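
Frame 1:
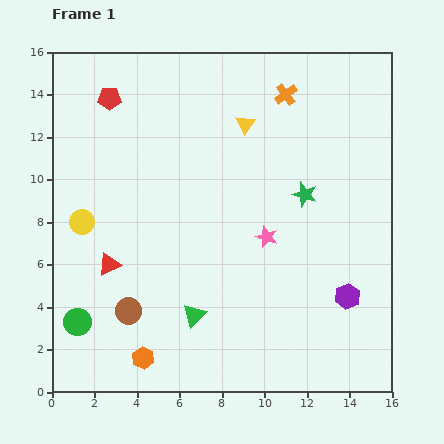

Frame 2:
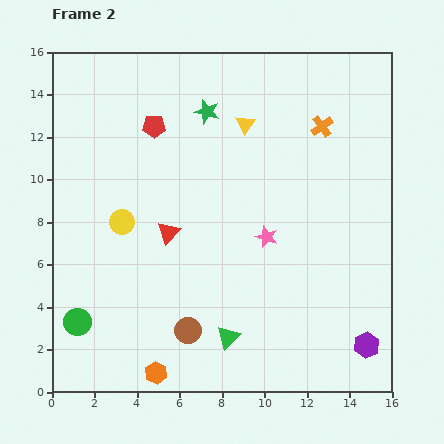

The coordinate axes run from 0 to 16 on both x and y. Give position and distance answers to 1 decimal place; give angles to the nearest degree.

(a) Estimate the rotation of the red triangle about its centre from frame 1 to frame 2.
23° counter-clockwise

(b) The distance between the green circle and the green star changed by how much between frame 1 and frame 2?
-0.7

Distance in frame 1: 12.3. Distance in frame 2: 11.6.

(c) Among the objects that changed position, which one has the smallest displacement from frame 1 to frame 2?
the orange hexagon

(moved 0.9)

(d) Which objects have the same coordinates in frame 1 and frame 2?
the yellow triangle, the pink star, the green circle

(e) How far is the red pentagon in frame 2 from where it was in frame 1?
2.5

The red pentagon moved from (2.7, 13.8) to (4.8, 12.5), a distance of √(2.1² + 1.3²) ≈ 2.5.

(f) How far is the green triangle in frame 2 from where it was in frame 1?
1.9

The green triangle moved from (6.7, 3.6) to (8.3, 2.6), a distance of √(1.6² + 1.0²) ≈ 1.9.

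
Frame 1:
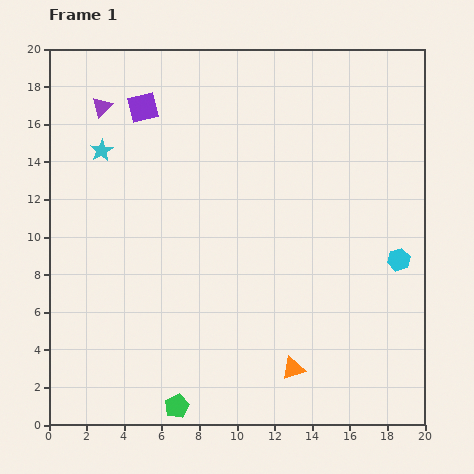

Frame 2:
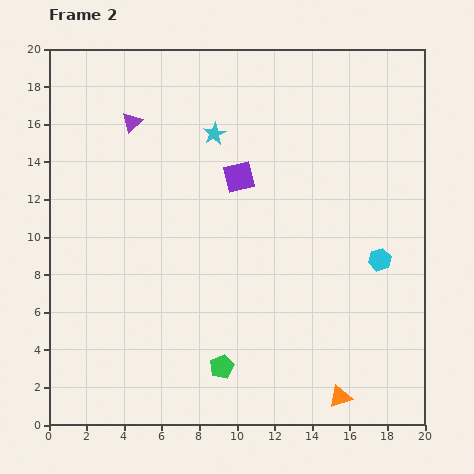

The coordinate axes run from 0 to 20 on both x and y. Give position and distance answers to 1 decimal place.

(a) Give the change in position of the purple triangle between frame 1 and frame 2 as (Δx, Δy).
(1.6, -0.8)

The purple triangle was at (2.8, 16.9) in frame 1 and (4.4, 16.1) in frame 2.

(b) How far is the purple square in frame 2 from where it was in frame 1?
6.3

The purple square moved from (5.0, 16.9) to (10.1, 13.2), a distance of √(5.1² + 3.7²) ≈ 6.3.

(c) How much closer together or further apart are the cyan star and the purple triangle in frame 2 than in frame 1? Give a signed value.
+2.1

Distance in frame 1: 2.3. Distance in frame 2: 4.4.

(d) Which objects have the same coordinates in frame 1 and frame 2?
none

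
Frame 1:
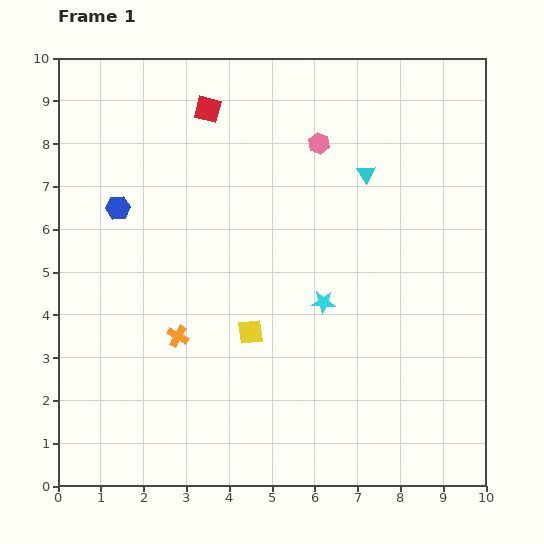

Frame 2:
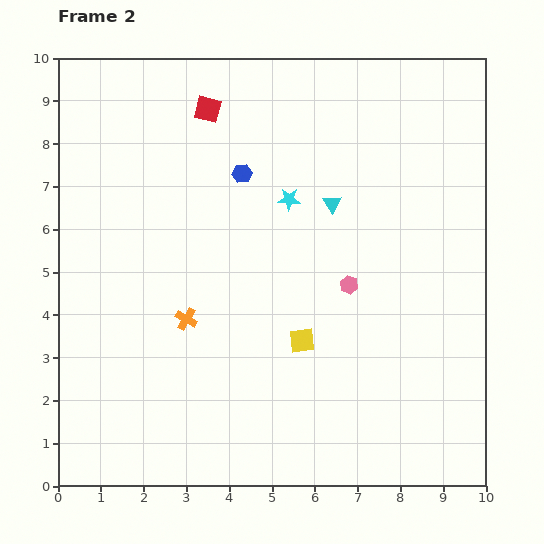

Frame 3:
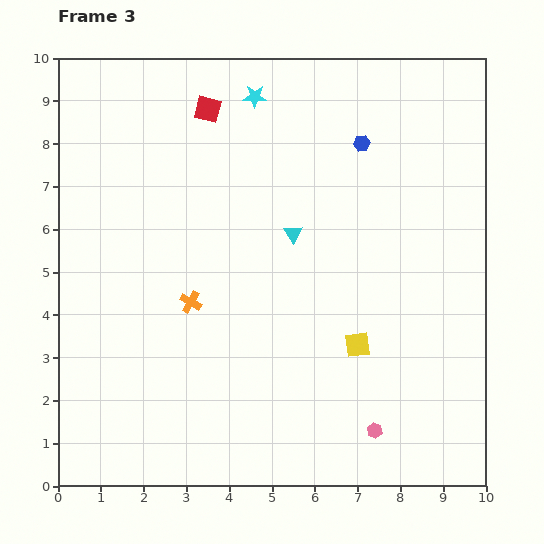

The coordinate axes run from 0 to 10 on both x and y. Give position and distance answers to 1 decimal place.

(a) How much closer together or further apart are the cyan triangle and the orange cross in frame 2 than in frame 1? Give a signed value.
-1.5

Distance in frame 1: 5.8. Distance in frame 2: 4.3.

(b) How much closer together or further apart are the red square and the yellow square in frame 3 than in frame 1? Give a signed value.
+1.2

Distance in frame 1: 5.3. Distance in frame 3: 6.5.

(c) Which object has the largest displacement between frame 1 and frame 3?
the pink hexagon

(moved 6.8; next 5.9)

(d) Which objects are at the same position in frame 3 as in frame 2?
the red square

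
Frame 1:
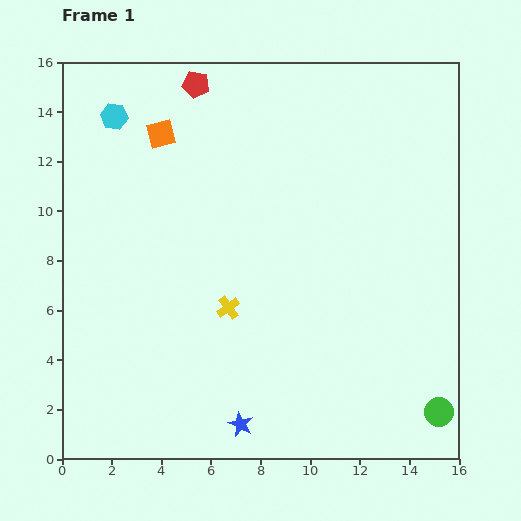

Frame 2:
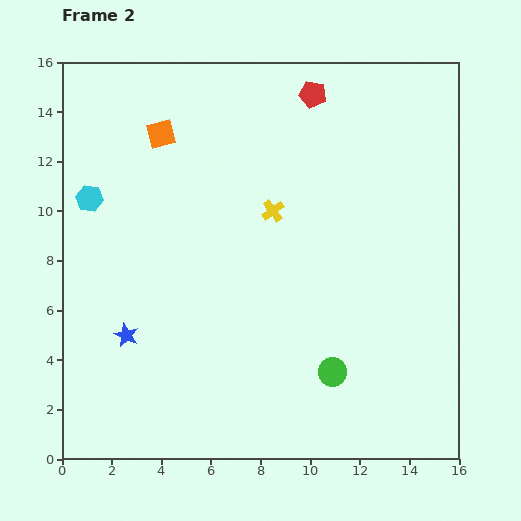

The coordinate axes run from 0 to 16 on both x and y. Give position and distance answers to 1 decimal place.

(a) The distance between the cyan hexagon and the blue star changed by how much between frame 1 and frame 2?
-7.7

Distance in frame 1: 13.4. Distance in frame 2: 5.7.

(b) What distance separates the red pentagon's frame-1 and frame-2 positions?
4.7

The red pentagon moved from (5.4, 15.1) to (10.1, 14.7), a distance of √(4.7² + 0.4²) ≈ 4.7.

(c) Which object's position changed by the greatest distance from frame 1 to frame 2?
the blue star

(moved 5.8; next 4.7)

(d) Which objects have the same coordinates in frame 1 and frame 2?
the orange square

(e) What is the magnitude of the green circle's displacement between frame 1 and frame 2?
4.6

The green circle moved from (15.2, 1.9) to (10.9, 3.5), a distance of √(4.3² + 1.6²) ≈ 4.6.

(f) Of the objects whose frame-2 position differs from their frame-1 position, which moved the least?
the cyan hexagon

(moved 3.4)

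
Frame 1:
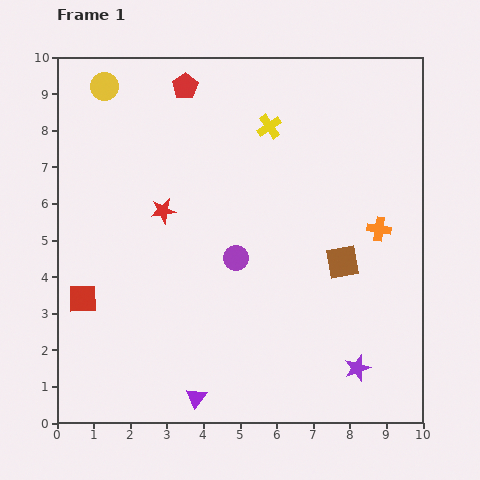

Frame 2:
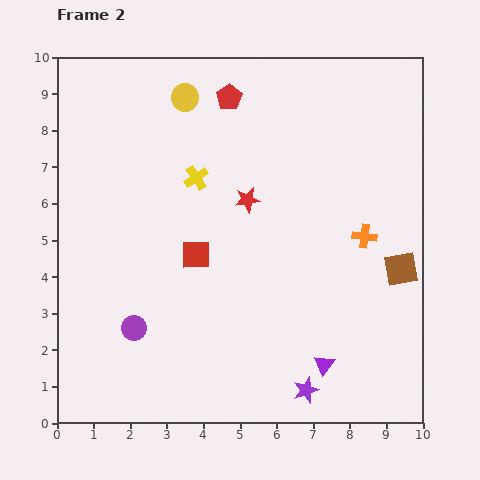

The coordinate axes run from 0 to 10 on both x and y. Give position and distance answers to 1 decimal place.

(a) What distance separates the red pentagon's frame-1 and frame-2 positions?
1.2

The red pentagon moved from (3.5, 9.2) to (4.7, 8.9), a distance of √(1.2² + 0.3²) ≈ 1.2.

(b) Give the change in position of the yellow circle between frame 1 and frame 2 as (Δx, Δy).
(2.2, -0.3)

The yellow circle was at (1.3, 9.2) in frame 1 and (3.5, 8.9) in frame 2.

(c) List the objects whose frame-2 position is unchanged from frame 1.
none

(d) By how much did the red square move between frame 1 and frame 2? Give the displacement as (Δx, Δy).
(3.1, 1.2)

The red square was at (0.7, 3.4) in frame 1 and (3.8, 4.6) in frame 2.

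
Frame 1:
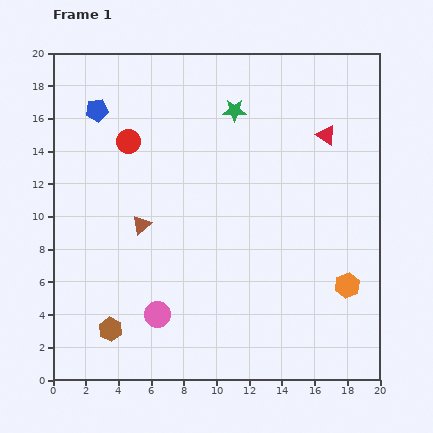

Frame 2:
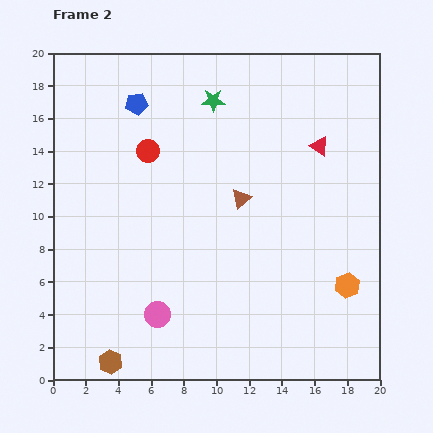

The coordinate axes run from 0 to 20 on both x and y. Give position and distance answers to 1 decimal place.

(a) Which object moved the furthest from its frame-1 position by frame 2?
the brown triangle

(moved 6.3; next 2.4)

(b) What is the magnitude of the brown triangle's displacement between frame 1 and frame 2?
6.3

The brown triangle moved from (5.4, 9.5) to (11.5, 11.1), a distance of √(6.1² + 1.6²) ≈ 6.3.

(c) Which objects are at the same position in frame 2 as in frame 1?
the pink circle, the orange hexagon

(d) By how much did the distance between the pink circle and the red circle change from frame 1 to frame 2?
-0.8

Distance in frame 1: 10.8. Distance in frame 2: 10.0.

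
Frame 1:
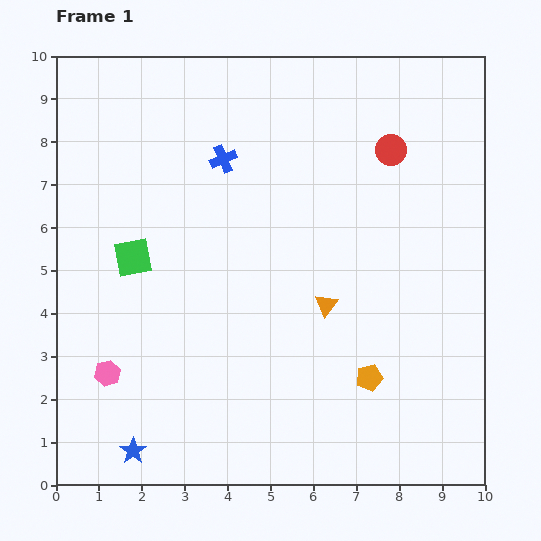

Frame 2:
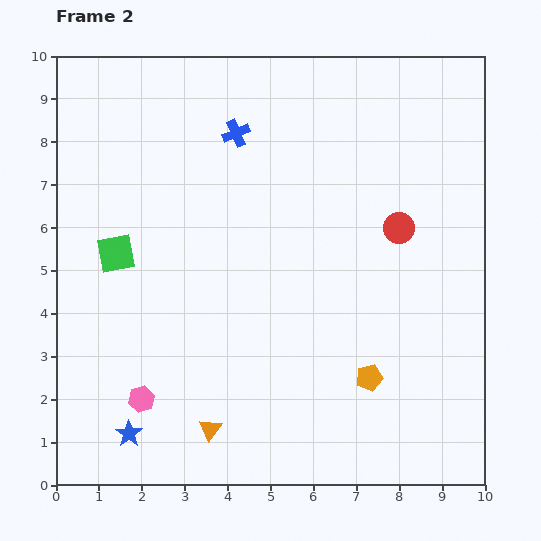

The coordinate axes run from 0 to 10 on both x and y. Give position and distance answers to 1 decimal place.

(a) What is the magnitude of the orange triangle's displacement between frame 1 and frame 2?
4.0

The orange triangle moved from (6.3, 4.2) to (3.6, 1.3), a distance of √(2.7² + 2.9²) ≈ 4.0.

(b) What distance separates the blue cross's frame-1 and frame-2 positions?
0.7

The blue cross moved from (3.9, 7.6) to (4.2, 8.2), a distance of √(0.3² + 0.6²) ≈ 0.7.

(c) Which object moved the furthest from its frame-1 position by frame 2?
the orange triangle

(moved 4.0; next 1.8)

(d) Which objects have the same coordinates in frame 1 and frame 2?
the orange pentagon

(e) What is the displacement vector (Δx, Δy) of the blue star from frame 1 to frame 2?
(-0.1, 0.4)

The blue star was at (1.8, 0.8) in frame 1 and (1.7, 1.2) in frame 2.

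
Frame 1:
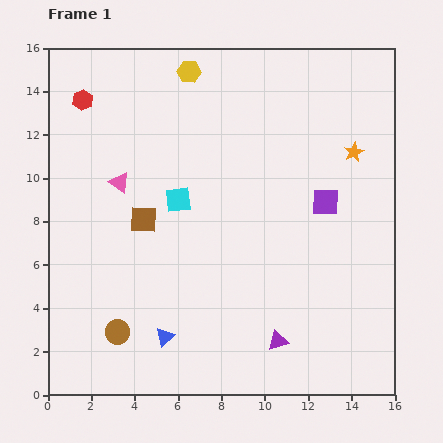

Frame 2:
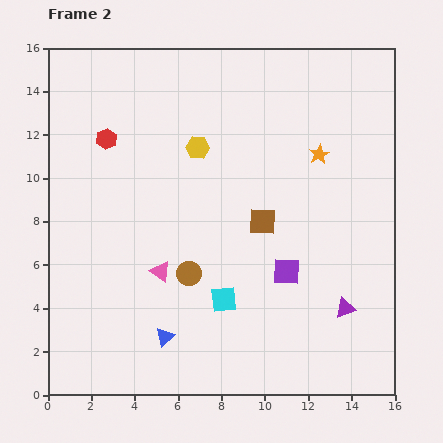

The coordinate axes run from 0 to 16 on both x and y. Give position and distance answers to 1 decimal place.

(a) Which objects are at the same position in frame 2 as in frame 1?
the blue triangle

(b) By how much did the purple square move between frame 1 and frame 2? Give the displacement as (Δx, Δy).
(-1.8, -3.2)

The purple square was at (12.8, 8.9) in frame 1 and (11.0, 5.7) in frame 2.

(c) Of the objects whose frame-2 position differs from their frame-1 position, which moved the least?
the orange star

(moved 1.6)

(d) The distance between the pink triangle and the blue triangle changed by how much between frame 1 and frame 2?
-4.4

Distance in frame 1: 7.4. Distance in frame 2: 3.0.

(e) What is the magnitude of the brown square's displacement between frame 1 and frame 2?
5.5

The brown square moved from (4.4, 8.1) to (9.9, 8.0), a distance of √(5.5² + 0.1²) ≈ 5.5.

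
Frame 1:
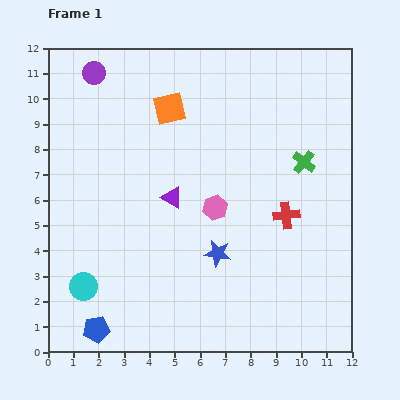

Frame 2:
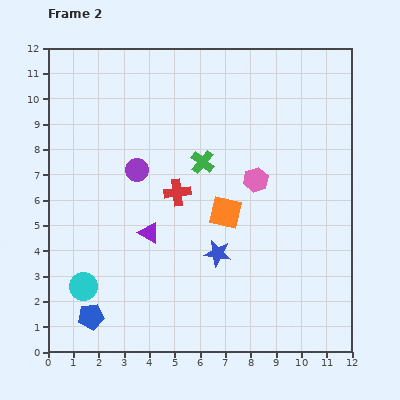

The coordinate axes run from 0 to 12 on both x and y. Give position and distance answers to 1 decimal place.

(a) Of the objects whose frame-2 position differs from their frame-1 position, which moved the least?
the blue pentagon

(moved 0.5)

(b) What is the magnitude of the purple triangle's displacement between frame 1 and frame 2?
1.7

The purple triangle moved from (4.9, 6.1) to (4.0, 4.7), a distance of √(0.9² + 1.4²) ≈ 1.7.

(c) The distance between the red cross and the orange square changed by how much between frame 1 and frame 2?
-4.1

Distance in frame 1: 6.2. Distance in frame 2: 2.1.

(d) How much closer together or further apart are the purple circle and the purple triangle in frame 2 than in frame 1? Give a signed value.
-3.3

Distance in frame 1: 5.8. Distance in frame 2: 2.5.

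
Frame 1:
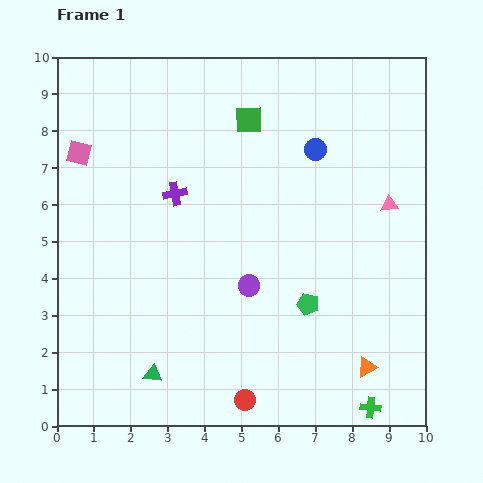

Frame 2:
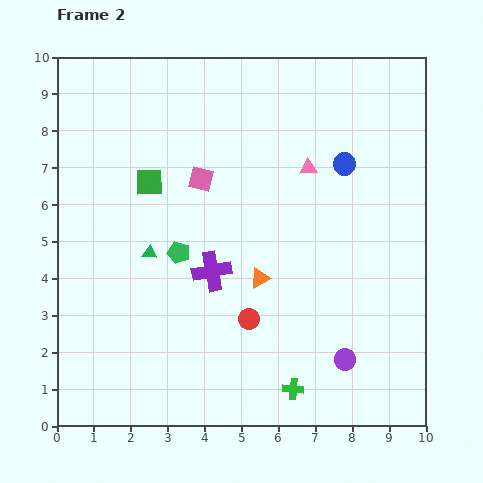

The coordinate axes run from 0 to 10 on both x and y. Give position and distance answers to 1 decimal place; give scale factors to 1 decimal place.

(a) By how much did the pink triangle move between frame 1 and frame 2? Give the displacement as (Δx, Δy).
(-2.2, 1.0)

The pink triangle was at (9.0, 6.0) in frame 1 and (6.8, 7.0) in frame 2.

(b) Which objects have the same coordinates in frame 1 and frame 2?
none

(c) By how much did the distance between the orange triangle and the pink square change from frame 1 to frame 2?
-6.6

Distance in frame 1: 9.7. Distance in frame 2: 3.1.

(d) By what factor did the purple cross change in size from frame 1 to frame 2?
1.7×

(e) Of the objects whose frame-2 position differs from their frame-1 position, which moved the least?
the blue circle

(moved 0.9)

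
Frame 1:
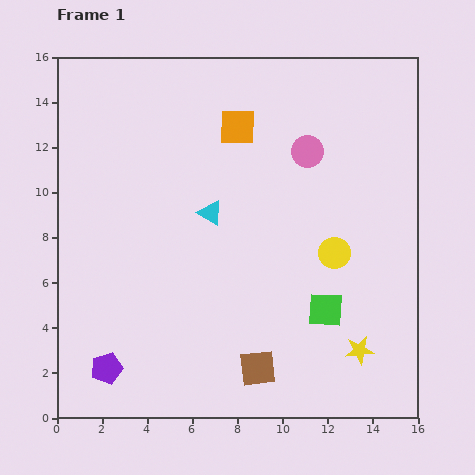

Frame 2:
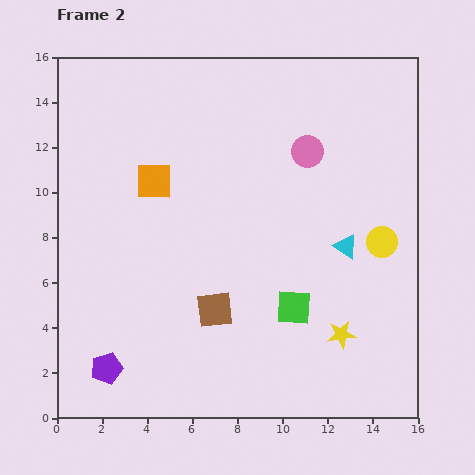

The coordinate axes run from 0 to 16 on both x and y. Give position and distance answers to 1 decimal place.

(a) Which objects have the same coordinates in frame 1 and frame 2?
the purple pentagon, the pink circle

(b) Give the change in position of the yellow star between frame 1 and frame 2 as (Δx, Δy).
(-0.8, 0.7)

The yellow star was at (13.4, 3.0) in frame 1 and (12.6, 3.7) in frame 2.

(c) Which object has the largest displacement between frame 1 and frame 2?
the cyan triangle

(moved 6.2; next 4.4)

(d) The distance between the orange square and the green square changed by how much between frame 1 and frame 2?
-0.6

Distance in frame 1: 9.0. Distance in frame 2: 8.4.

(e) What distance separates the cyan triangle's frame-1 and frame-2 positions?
6.2

The cyan triangle moved from (6.8, 9.1) to (12.8, 7.6), a distance of √(6.0² + 1.5²) ≈ 6.2.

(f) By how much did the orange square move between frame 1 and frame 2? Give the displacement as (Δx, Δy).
(-3.7, -2.4)

The orange square was at (8.0, 12.9) in frame 1 and (4.3, 10.5) in frame 2.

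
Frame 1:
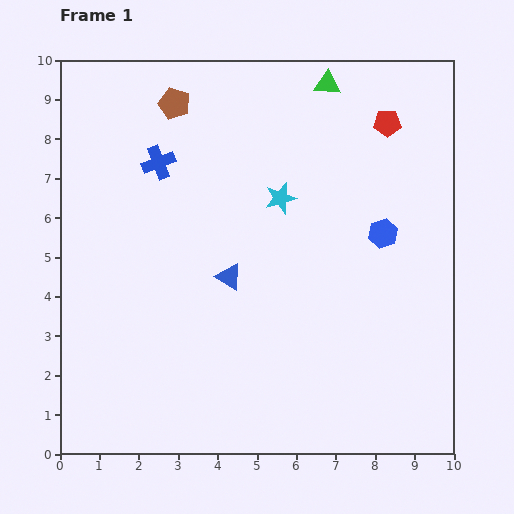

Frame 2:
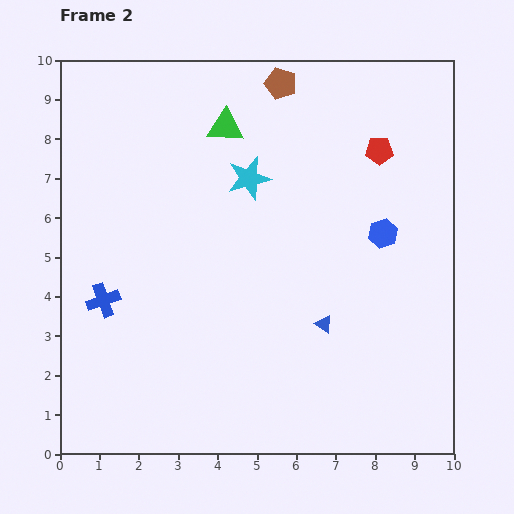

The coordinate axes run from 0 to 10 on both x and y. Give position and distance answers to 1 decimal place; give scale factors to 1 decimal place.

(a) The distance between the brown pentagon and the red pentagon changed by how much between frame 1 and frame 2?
-2.4

Distance in frame 1: 5.4. Distance in frame 2: 3.0.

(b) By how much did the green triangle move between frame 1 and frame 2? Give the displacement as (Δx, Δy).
(-2.6, -1.1)

The green triangle was at (6.8, 9.4) in frame 1 and (4.2, 8.3) in frame 2.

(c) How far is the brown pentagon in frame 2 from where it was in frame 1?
2.7

The brown pentagon moved from (2.9, 8.9) to (5.6, 9.4), a distance of √(2.7² + 0.5²) ≈ 2.7.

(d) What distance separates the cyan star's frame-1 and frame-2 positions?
0.9

The cyan star moved from (5.6, 6.5) to (4.8, 7.0), a distance of √(0.8² + 0.5²) ≈ 0.9.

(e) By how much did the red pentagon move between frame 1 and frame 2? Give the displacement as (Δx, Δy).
(-0.2, -0.7)

The red pentagon was at (8.3, 8.4) in frame 1 and (8.1, 7.7) in frame 2.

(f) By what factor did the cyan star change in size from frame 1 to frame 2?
1.4×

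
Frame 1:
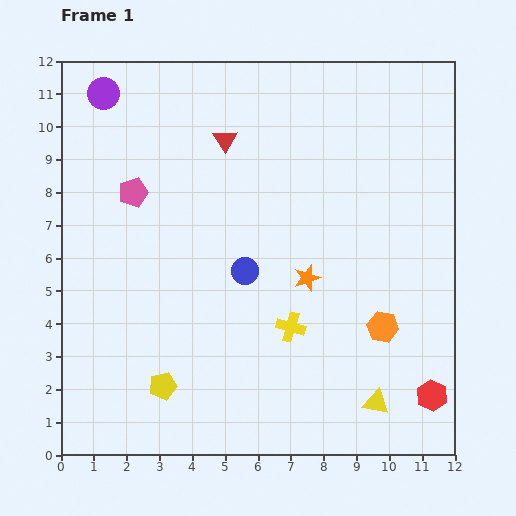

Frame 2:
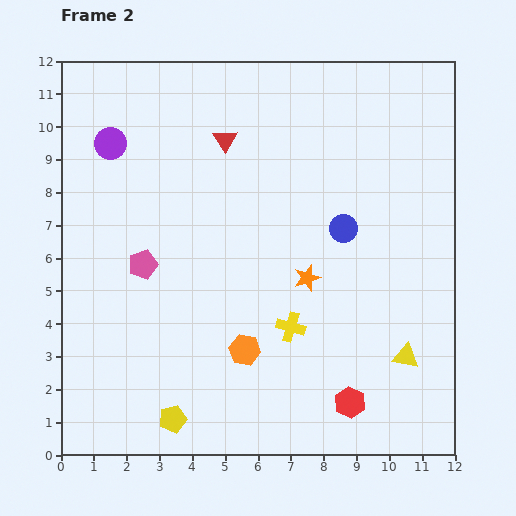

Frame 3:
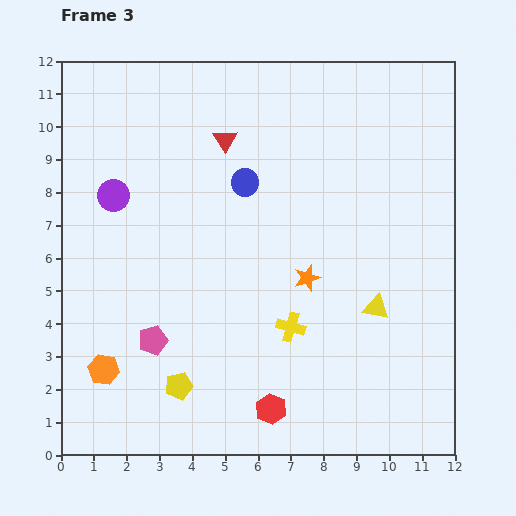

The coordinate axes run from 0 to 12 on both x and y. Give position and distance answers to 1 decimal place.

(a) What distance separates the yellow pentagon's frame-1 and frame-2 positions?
1.0

The yellow pentagon moved from (3.1, 2.1) to (3.4, 1.1), a distance of √(0.3² + 1.0²) ≈ 1.0.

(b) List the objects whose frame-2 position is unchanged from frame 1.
the orange star, the yellow cross, the red triangle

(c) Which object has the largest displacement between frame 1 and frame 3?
the orange hexagon

(moved 8.6; next 4.9)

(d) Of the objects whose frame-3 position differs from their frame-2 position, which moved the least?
the yellow pentagon

(moved 1.0)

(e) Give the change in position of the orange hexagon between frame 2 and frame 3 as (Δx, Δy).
(-4.3, -0.6)

The orange hexagon was at (5.6, 3.2) in frame 2 and (1.3, 2.6) in frame 3.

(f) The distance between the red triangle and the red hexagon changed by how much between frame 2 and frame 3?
-0.6

Distance in frame 2: 8.9. Distance in frame 3: 8.3.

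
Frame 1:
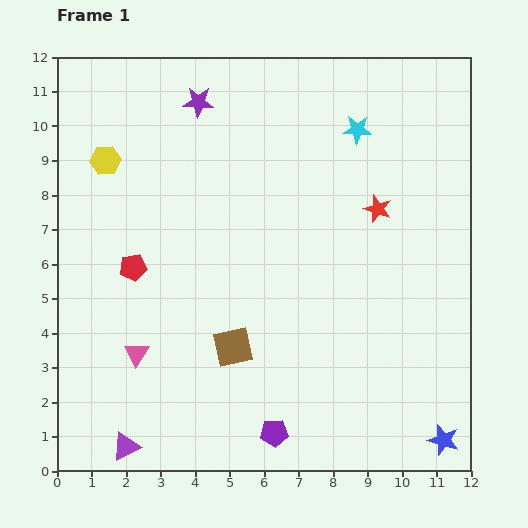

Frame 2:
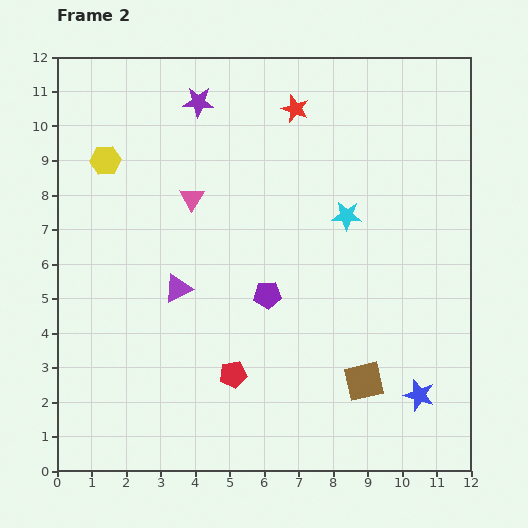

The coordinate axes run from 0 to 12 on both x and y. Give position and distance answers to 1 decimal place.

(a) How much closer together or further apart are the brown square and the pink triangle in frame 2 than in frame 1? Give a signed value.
+4.5

Distance in frame 1: 2.8. Distance in frame 2: 7.3.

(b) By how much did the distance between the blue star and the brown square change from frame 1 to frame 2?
-5.1

Distance in frame 1: 6.7. Distance in frame 2: 1.6.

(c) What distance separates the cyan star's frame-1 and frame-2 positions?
2.5

The cyan star moved from (8.7, 9.9) to (8.4, 7.4), a distance of √(0.3² + 2.5²) ≈ 2.5.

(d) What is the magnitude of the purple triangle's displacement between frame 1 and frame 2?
4.8

The purple triangle moved from (2.0, 0.7) to (3.5, 5.3), a distance of √(1.5² + 4.6²) ≈ 4.8.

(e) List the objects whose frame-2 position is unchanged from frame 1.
the yellow hexagon, the purple star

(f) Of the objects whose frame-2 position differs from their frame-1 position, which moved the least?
the blue star

(moved 1.5)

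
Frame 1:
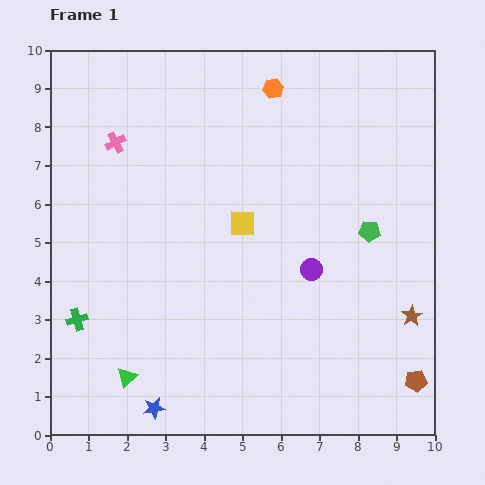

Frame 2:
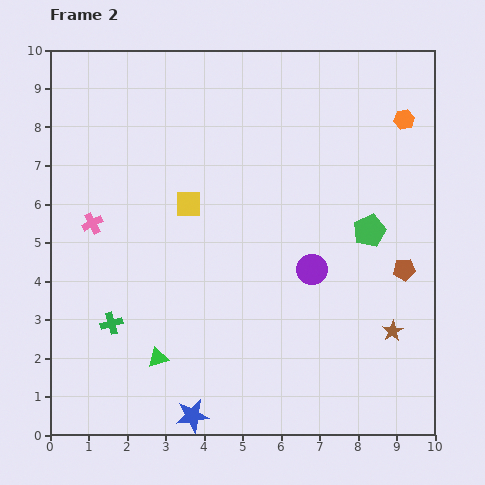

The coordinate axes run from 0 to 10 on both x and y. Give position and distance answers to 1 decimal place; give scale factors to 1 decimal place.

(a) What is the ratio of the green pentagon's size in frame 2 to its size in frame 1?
1.5×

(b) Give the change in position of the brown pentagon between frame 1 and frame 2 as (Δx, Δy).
(-0.3, 2.9)

The brown pentagon was at (9.5, 1.4) in frame 1 and (9.2, 4.3) in frame 2.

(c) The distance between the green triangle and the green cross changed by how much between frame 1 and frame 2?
-0.5

Distance in frame 1: 2.0. Distance in frame 2: 1.5.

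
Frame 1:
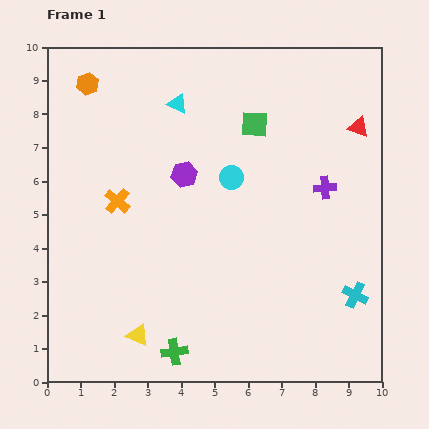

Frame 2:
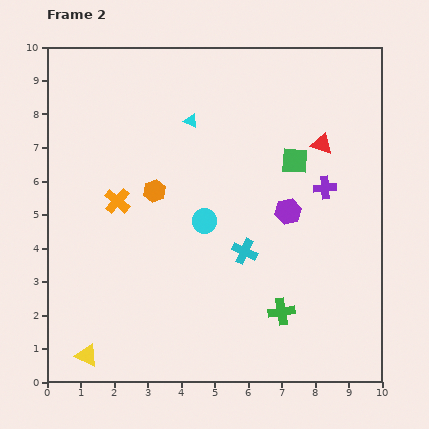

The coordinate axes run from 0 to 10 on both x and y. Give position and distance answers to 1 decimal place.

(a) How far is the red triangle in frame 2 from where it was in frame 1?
1.2

The red triangle moved from (9.3, 7.6) to (8.2, 7.1), a distance of √(1.1² + 0.5²) ≈ 1.2.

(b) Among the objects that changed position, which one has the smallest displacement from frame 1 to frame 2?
the cyan triangle

(moved 0.6)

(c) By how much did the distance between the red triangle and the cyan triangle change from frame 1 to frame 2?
-1.4

Distance in frame 1: 5.4. Distance in frame 2: 4.0.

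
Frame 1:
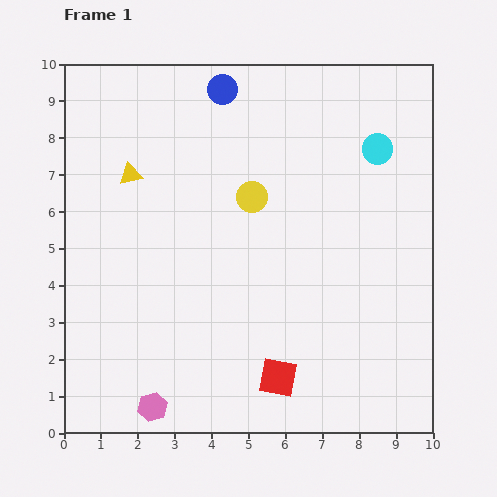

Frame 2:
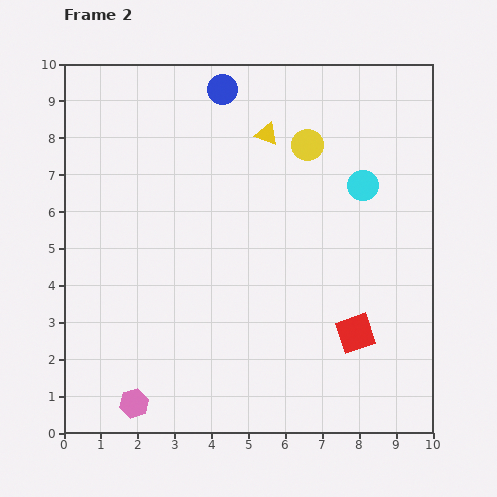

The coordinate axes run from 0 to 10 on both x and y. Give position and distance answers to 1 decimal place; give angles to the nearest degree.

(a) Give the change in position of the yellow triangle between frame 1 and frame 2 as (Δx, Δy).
(3.7, 1.1)

The yellow triangle was at (1.8, 7.0) in frame 1 and (5.5, 8.1) in frame 2.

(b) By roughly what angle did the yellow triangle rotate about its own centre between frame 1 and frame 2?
32° clockwise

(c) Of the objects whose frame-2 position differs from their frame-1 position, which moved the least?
the pink hexagon

(moved 0.5)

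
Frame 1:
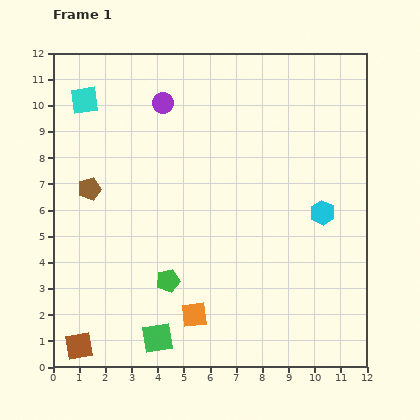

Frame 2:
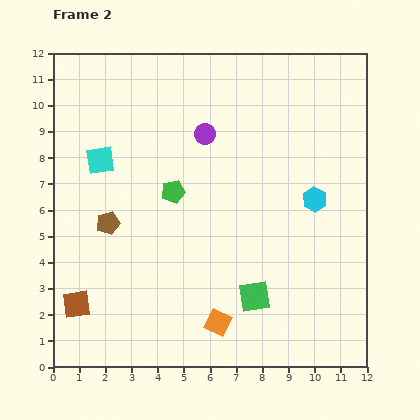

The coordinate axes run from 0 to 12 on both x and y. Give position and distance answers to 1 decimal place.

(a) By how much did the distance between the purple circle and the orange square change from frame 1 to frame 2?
-1.0

Distance in frame 1: 8.2. Distance in frame 2: 7.2.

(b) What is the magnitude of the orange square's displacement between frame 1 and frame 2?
0.9

The orange square moved from (5.4, 2.0) to (6.3, 1.7), a distance of √(0.9² + 0.3²) ≈ 0.9.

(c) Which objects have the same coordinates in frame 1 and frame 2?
none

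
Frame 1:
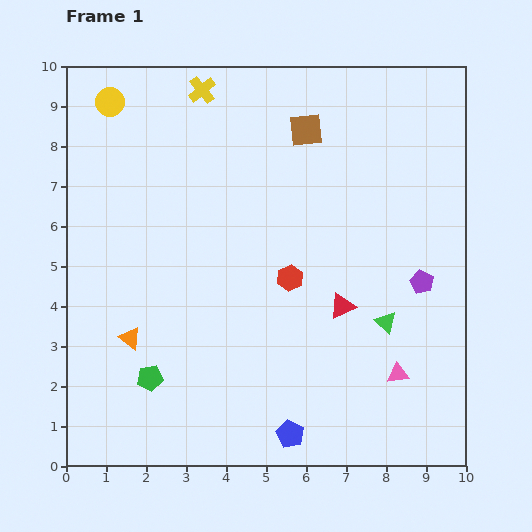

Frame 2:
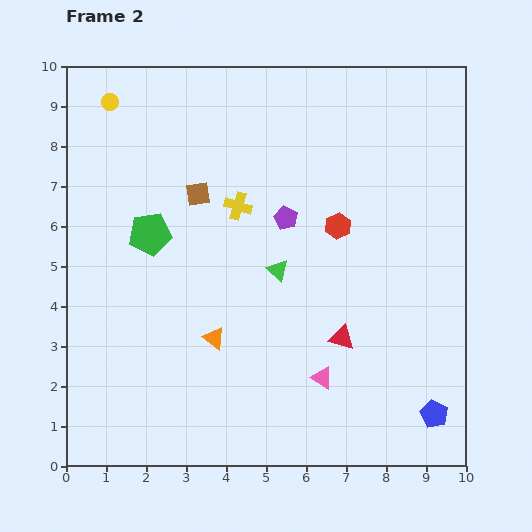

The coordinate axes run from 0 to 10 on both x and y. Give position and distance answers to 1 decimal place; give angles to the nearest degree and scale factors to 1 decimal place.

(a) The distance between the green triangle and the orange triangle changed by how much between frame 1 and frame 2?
-4.1

Distance in frame 1: 6.4. Distance in frame 2: 2.3.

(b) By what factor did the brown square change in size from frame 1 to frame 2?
0.7×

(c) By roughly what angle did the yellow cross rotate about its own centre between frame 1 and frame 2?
35° counter-clockwise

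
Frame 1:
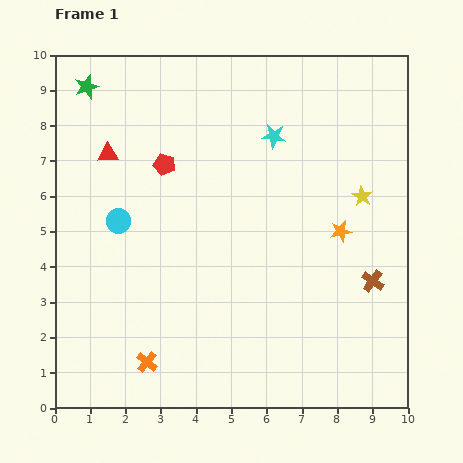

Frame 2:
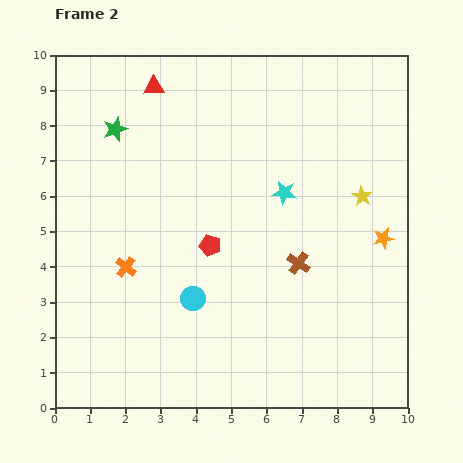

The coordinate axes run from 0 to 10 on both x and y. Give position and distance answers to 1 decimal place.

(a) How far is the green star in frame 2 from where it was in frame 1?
1.4

The green star moved from (0.9, 9.1) to (1.7, 7.9), a distance of √(0.8² + 1.2²) ≈ 1.4.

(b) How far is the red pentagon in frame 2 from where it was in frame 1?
2.6

The red pentagon moved from (3.1, 6.9) to (4.4, 4.6), a distance of √(1.3² + 2.3²) ≈ 2.6.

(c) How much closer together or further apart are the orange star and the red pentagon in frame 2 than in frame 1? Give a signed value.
-0.4

Distance in frame 1: 5.3. Distance in frame 2: 4.9.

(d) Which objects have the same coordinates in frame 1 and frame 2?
the yellow star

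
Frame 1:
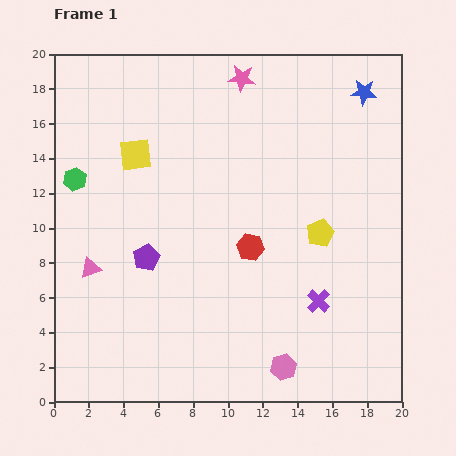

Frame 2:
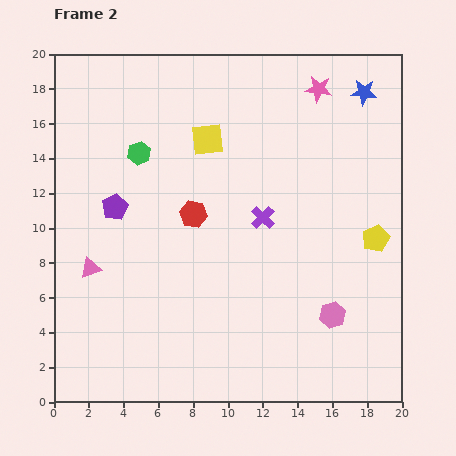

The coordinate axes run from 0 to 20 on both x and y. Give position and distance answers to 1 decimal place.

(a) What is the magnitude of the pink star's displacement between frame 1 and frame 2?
4.4

The pink star moved from (10.8, 18.6) to (15.2, 18.0), a distance of √(4.4² + 0.6²) ≈ 4.4.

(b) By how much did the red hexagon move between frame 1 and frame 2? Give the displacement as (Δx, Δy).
(-3.3, 1.9)

The red hexagon was at (11.3, 8.9) in frame 1 and (8.0, 10.8) in frame 2.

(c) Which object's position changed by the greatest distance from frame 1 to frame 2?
the purple cross

(moved 5.8; next 4.4)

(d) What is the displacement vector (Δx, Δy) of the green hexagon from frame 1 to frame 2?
(3.7, 1.5)

The green hexagon was at (1.2, 12.8) in frame 1 and (4.9, 14.3) in frame 2.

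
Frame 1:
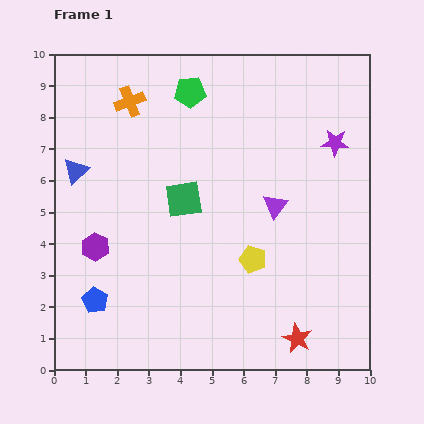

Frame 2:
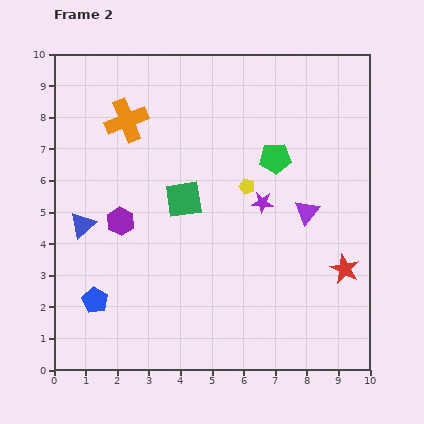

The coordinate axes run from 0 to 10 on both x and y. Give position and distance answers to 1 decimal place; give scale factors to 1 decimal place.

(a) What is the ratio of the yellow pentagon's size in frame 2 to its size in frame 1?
0.6×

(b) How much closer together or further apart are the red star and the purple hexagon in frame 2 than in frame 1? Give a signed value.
+0.3

Distance in frame 1: 7.0. Distance in frame 2: 7.3.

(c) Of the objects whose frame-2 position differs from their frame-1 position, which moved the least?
the orange cross

(moved 0.6)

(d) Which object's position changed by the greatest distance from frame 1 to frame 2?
the green pentagon

(moved 3.4; next 3.0)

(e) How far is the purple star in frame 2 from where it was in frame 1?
3.0

The purple star moved from (8.9, 7.2) to (6.6, 5.3), a distance of √(2.3² + 1.9²) ≈ 3.0.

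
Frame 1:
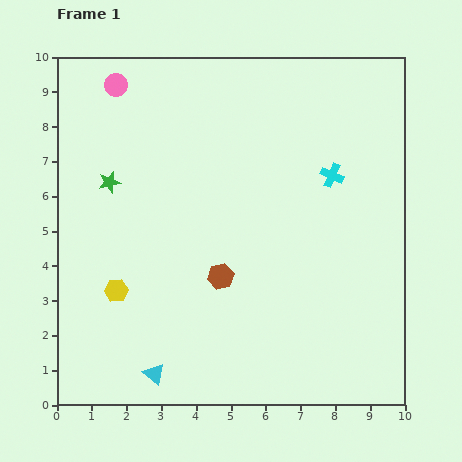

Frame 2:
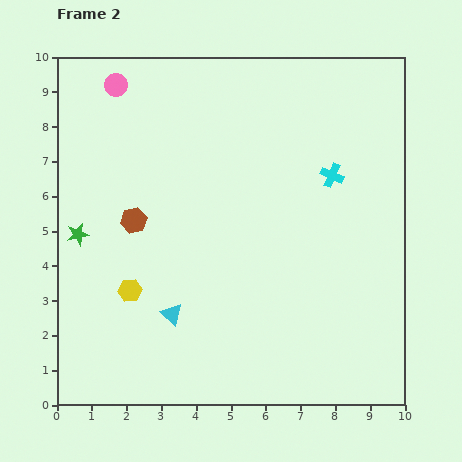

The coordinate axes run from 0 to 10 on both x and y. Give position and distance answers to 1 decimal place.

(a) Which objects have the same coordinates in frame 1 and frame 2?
the cyan cross, the pink circle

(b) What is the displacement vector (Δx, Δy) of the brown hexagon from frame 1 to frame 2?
(-2.5, 1.6)

The brown hexagon was at (4.7, 3.7) in frame 1 and (2.2, 5.3) in frame 2.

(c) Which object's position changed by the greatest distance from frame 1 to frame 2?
the brown hexagon

(moved 3.0; next 1.8)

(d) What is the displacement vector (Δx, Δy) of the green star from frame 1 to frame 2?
(-0.9, -1.5)

The green star was at (1.5, 6.4) in frame 1 and (0.6, 4.9) in frame 2.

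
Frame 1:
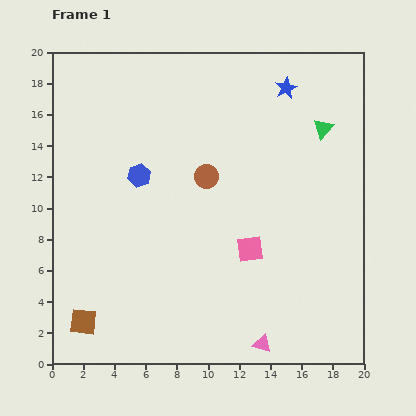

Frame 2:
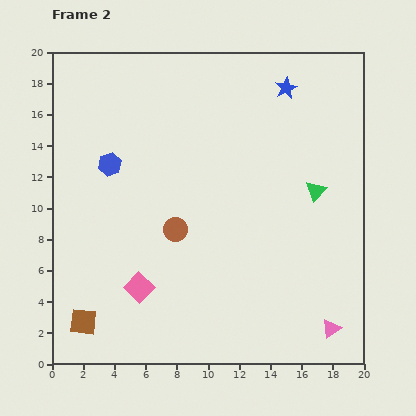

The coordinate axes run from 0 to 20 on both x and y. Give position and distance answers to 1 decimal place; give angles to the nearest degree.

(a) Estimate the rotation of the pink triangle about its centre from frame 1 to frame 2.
52° counter-clockwise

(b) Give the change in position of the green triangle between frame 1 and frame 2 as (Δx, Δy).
(-0.5, -4.0)

The green triangle was at (17.4, 15.1) in frame 1 and (16.9, 11.1) in frame 2.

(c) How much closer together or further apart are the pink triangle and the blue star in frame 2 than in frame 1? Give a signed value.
-0.8

Distance in frame 1: 16.5. Distance in frame 2: 15.7.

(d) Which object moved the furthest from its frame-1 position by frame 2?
the pink square

(moved 7.5; next 4.5)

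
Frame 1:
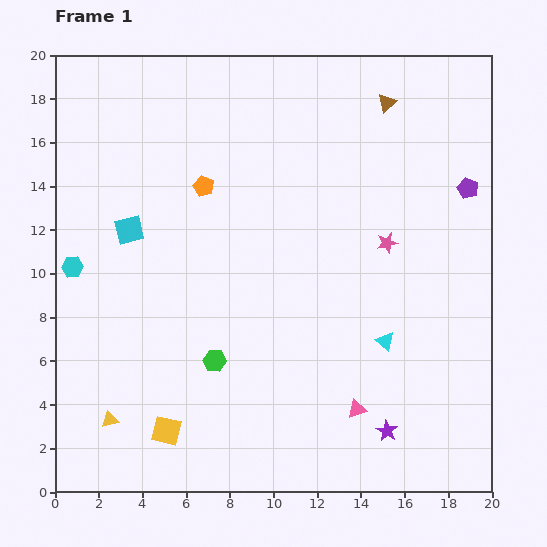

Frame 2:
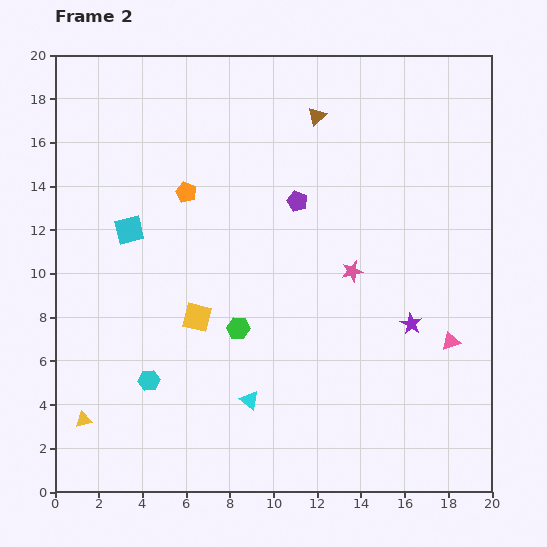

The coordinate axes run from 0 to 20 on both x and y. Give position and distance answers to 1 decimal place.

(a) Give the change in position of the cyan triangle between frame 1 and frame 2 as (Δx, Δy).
(-6.2, -2.7)

The cyan triangle was at (15.1, 6.9) in frame 1 and (8.9, 4.2) in frame 2.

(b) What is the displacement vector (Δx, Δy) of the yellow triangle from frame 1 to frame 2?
(-1.2, 0.0)

The yellow triangle was at (2.5, 3.3) in frame 1 and (1.3, 3.3) in frame 2.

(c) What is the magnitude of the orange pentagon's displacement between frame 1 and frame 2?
0.9

The orange pentagon moved from (6.8, 14.0) to (6.0, 13.7), a distance of √(0.8² + 0.3²) ≈ 0.9.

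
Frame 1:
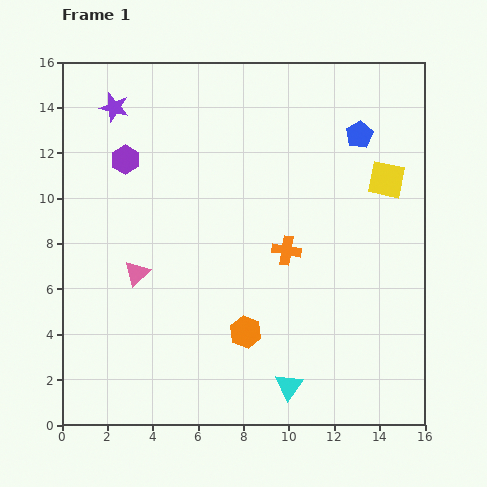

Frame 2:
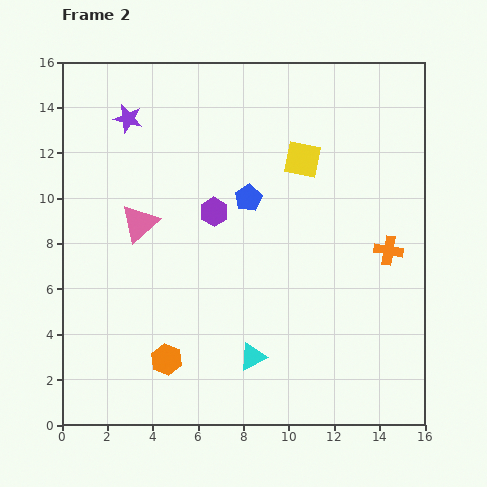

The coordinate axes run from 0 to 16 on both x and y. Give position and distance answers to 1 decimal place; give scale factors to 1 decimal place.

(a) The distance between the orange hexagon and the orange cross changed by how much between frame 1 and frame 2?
+6.9

Distance in frame 1: 4.0. Distance in frame 2: 10.9.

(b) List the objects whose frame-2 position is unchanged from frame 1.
none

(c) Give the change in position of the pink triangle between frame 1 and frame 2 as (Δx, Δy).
(0.1, 2.2)

The pink triangle was at (3.3, 6.7) in frame 1 and (3.4, 8.9) in frame 2.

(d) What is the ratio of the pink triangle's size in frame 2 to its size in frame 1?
1.5×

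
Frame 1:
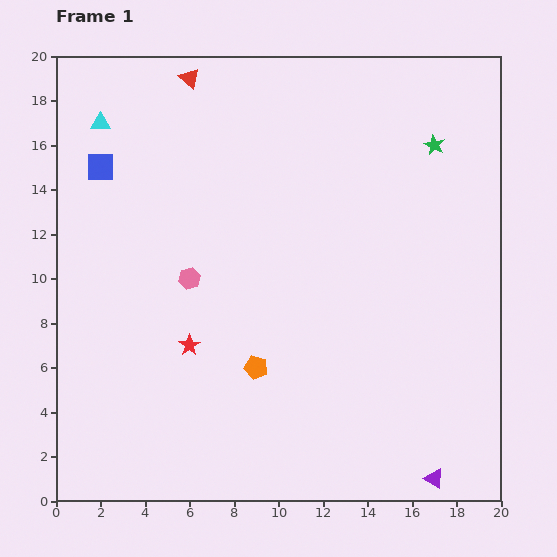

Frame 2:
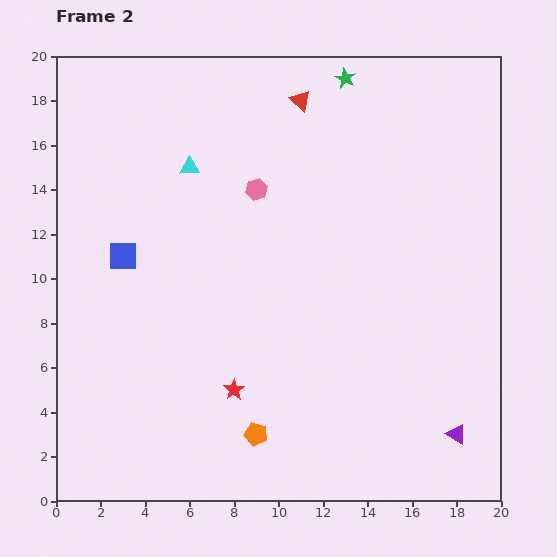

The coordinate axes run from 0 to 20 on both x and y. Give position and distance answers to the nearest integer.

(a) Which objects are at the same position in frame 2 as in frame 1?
none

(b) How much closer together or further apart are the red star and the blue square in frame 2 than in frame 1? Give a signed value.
-1

Distance in frame 1: 9. Distance in frame 2: 8.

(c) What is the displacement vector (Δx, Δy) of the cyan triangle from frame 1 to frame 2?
(4, -2)

The cyan triangle was at (2, 17) in frame 1 and (6, 15) in frame 2.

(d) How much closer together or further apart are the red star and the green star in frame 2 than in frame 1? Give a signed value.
+1

Distance in frame 1: 14. Distance in frame 2: 15.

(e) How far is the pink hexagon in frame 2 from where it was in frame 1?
5

The pink hexagon moved from (6, 10) to (9, 14), a distance of √(3² + 4²) ≈ 5.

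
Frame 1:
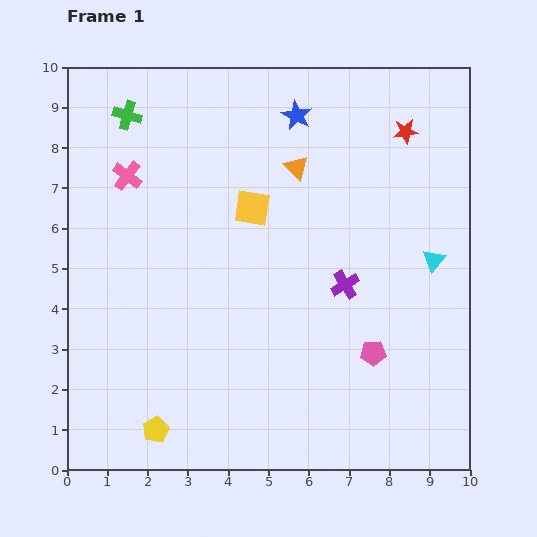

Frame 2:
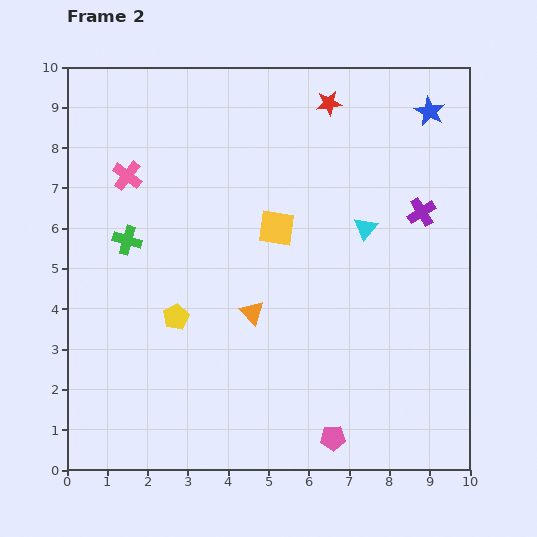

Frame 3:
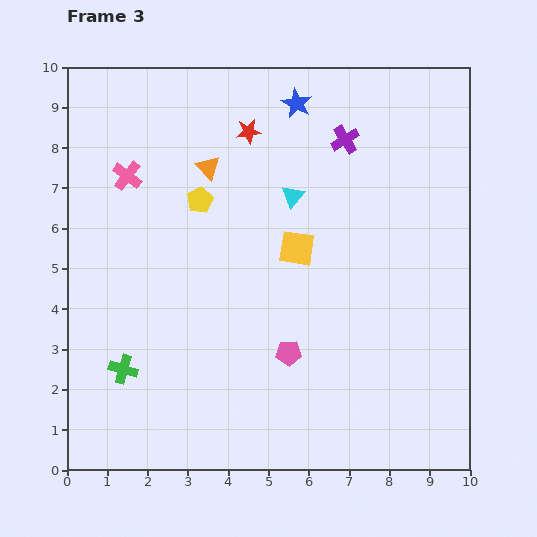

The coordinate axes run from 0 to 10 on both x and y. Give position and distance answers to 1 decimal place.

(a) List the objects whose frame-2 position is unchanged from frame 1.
the pink cross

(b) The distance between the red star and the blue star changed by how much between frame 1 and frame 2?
-0.2

Distance in frame 1: 2.7. Distance in frame 2: 2.5.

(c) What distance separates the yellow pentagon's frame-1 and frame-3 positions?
5.8

The yellow pentagon moved from (2.2, 1.0) to (3.3, 6.7), a distance of √(1.1² + 5.7²) ≈ 5.8.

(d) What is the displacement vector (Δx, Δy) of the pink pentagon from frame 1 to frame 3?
(-2.1, 0.0)

The pink pentagon was at (7.6, 2.9) in frame 1 and (5.5, 2.9) in frame 3.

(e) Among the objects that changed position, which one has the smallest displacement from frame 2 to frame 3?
the yellow square

(moved 0.7)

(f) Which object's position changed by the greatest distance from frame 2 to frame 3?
the orange triangle

(moved 3.8; next 3.3)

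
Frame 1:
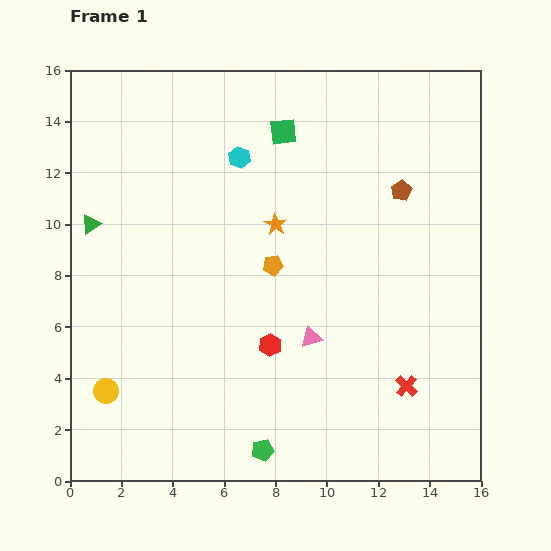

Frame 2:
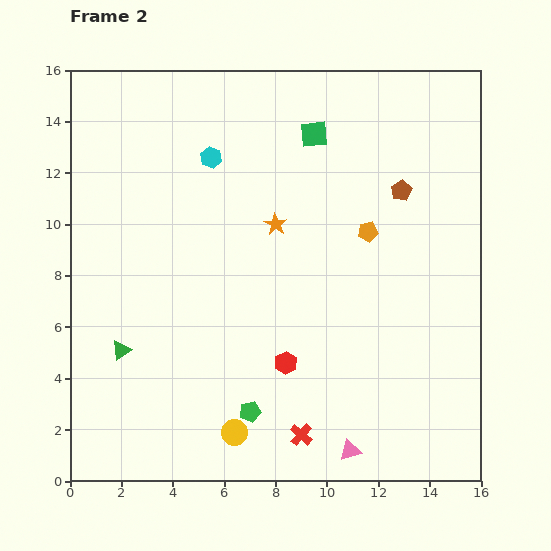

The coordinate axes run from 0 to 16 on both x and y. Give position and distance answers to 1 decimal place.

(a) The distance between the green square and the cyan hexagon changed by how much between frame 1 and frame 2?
+2.1

Distance in frame 1: 2.0. Distance in frame 2: 4.1.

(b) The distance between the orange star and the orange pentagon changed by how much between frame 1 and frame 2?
+2.0

Distance in frame 1: 1.6. Distance in frame 2: 3.6.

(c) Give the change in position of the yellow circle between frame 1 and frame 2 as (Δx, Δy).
(5.0, -1.6)

The yellow circle was at (1.4, 3.5) in frame 1 and (6.4, 1.9) in frame 2.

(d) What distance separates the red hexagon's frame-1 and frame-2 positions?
0.9

The red hexagon moved from (7.8, 5.3) to (8.4, 4.6), a distance of √(0.6² + 0.7²) ≈ 0.9.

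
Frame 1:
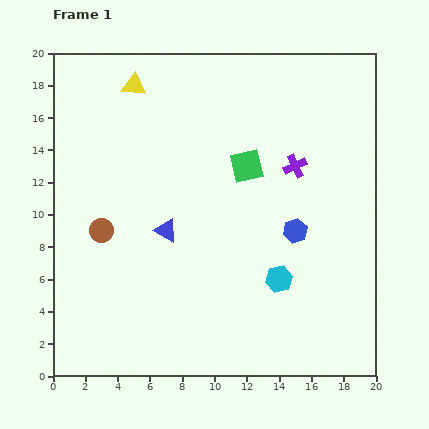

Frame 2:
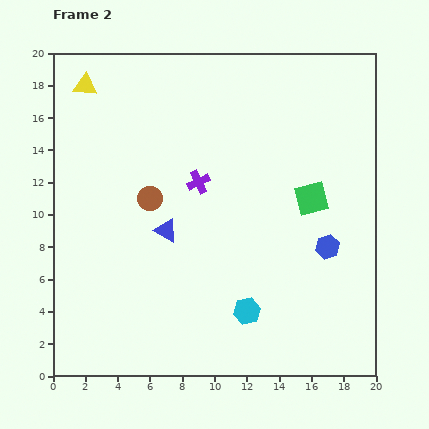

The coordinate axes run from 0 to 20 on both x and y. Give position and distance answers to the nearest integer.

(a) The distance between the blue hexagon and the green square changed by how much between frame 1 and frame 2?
-2

Distance in frame 1: 5. Distance in frame 2: 3.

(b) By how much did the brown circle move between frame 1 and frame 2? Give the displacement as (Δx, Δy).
(3, 2)

The brown circle was at (3, 9) in frame 1 and (6, 11) in frame 2.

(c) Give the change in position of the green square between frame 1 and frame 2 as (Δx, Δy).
(4, -2)

The green square was at (12, 13) in frame 1 and (16, 11) in frame 2.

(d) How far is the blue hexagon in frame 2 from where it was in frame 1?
2

The blue hexagon moved from (15, 9) to (17, 8), a distance of √(2² + 1²) ≈ 2.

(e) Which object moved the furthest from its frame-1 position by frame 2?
the purple cross

(moved 6; next 4)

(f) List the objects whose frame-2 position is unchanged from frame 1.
the blue triangle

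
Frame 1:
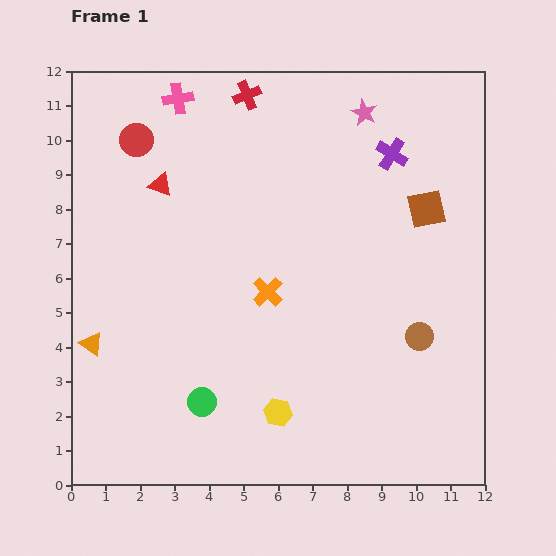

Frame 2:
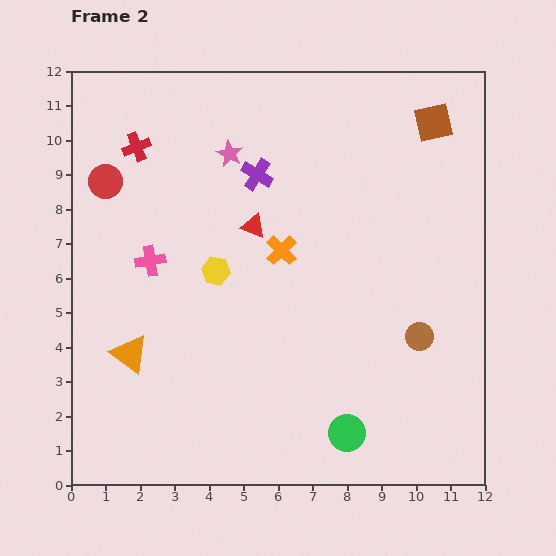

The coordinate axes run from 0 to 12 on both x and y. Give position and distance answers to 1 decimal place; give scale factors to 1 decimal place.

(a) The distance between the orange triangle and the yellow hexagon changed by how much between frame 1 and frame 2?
-2.3

Distance in frame 1: 5.8. Distance in frame 2: 3.5.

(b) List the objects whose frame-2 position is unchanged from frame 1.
the brown circle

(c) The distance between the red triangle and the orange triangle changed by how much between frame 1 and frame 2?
+0.2

Distance in frame 1: 5.0. Distance in frame 2: 5.2.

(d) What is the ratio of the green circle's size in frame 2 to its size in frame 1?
1.3×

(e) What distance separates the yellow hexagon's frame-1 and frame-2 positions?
4.5

The yellow hexagon moved from (6.0, 2.1) to (4.2, 6.2), a distance of √(1.8² + 4.1²) ≈ 4.5.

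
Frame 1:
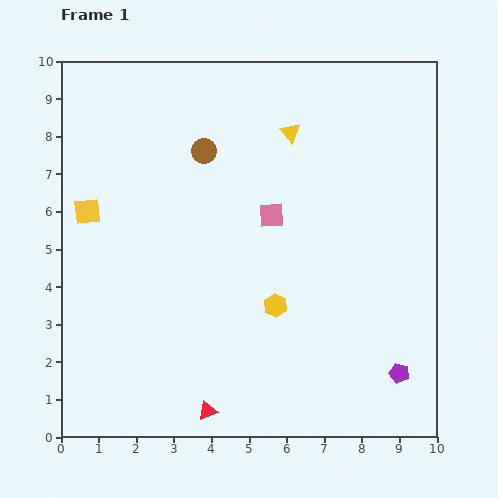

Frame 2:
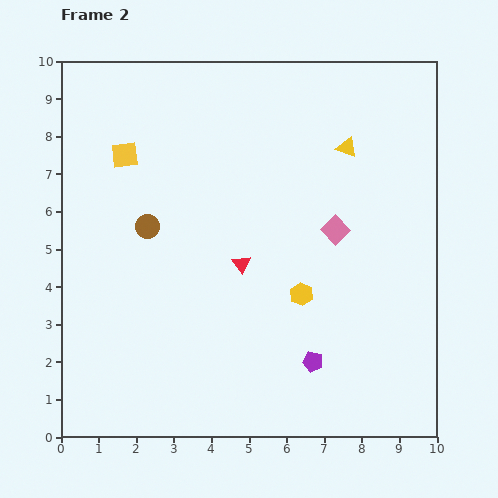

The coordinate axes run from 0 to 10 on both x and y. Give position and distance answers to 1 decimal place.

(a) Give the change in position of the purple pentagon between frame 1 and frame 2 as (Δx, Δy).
(-2.3, 0.3)

The purple pentagon was at (9.0, 1.7) in frame 1 and (6.7, 2.0) in frame 2.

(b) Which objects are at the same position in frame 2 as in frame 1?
none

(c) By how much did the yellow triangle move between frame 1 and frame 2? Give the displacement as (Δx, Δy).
(1.5, -0.4)

The yellow triangle was at (6.1, 8.1) in frame 1 and (7.6, 7.7) in frame 2.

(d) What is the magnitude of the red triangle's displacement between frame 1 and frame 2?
4.0

The red triangle moved from (3.9, 0.7) to (4.8, 4.6), a distance of √(0.9² + 3.9²) ≈ 4.0.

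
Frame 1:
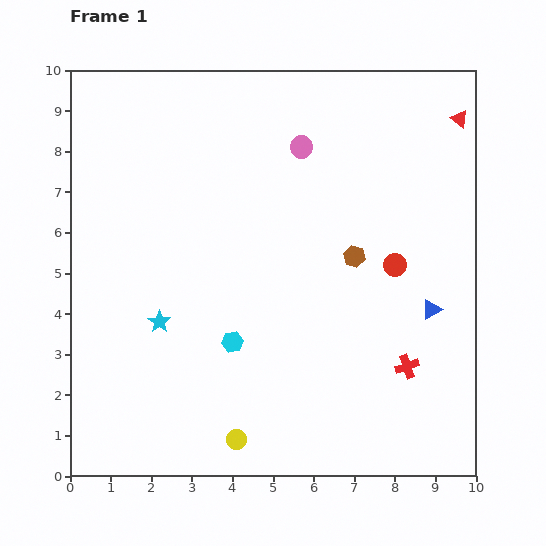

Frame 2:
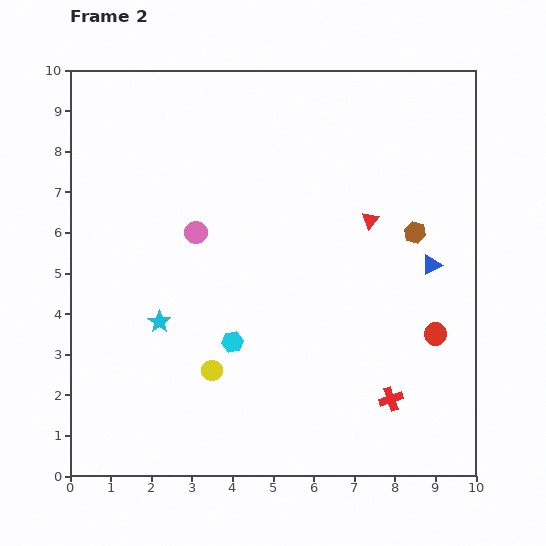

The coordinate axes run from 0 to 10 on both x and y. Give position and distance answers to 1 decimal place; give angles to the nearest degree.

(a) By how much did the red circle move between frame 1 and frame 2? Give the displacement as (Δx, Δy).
(1.0, -1.7)

The red circle was at (8.0, 5.2) in frame 1 and (9.0, 3.5) in frame 2.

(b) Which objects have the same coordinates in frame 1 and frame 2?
the cyan hexagon, the cyan star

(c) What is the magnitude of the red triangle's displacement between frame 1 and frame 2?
3.3

The red triangle moved from (9.6, 8.8) to (7.4, 6.3), a distance of √(2.2² + 2.5²) ≈ 3.3.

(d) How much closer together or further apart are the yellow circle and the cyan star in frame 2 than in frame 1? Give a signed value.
-1.7

Distance in frame 1: 3.5. Distance in frame 2: 1.8.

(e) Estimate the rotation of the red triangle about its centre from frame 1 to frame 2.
31° clockwise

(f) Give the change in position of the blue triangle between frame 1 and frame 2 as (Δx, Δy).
(0.0, 1.1)

The blue triangle was at (8.9, 4.1) in frame 1 and (8.9, 5.2) in frame 2.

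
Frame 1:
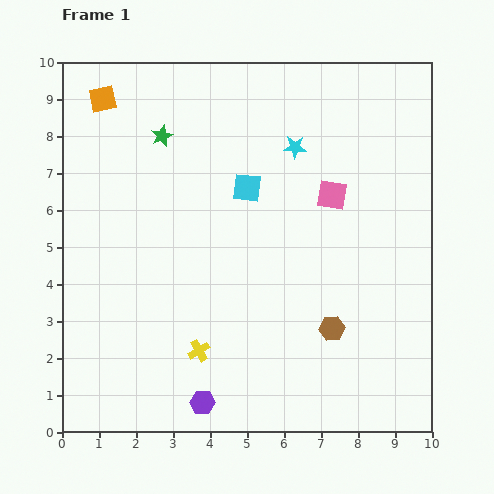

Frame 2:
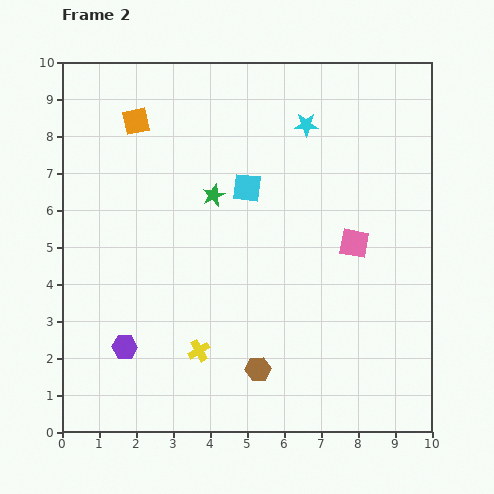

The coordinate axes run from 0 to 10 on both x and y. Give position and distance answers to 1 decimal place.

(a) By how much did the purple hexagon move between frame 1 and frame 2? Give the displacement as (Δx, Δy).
(-2.1, 1.5)

The purple hexagon was at (3.8, 0.8) in frame 1 and (1.7, 2.3) in frame 2.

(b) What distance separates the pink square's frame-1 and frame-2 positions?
1.4

The pink square moved from (7.3, 6.4) to (7.9, 5.1), a distance of √(0.6² + 1.3²) ≈ 1.4.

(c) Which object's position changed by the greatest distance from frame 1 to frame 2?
the purple hexagon

(moved 2.6; next 2.3)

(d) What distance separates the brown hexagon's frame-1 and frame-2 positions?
2.3

The brown hexagon moved from (7.3, 2.8) to (5.3, 1.7), a distance of √(2.0² + 1.1²) ≈ 2.3.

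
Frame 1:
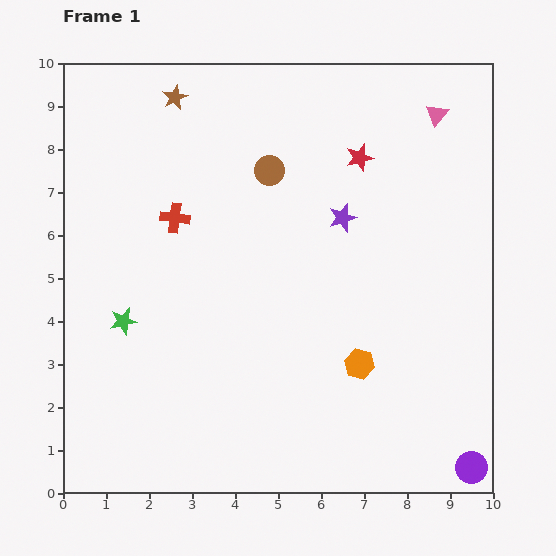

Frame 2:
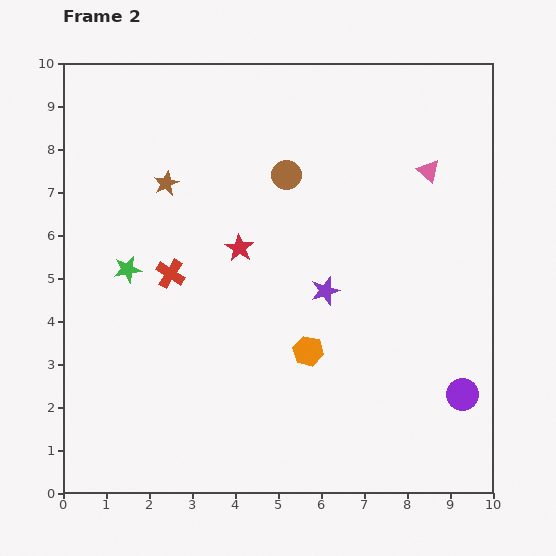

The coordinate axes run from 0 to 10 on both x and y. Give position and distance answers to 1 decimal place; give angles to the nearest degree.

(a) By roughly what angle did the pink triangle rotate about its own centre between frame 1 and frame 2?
29° counter-clockwise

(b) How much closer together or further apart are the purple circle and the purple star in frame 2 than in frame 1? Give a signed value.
-2.5

Distance in frame 1: 6.5. Distance in frame 2: 4.0.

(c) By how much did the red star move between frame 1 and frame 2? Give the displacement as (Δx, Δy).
(-2.8, -2.1)

The red star was at (6.9, 7.8) in frame 1 and (4.1, 5.7) in frame 2.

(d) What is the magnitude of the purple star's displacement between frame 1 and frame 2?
1.7

The purple star moved from (6.5, 6.4) to (6.1, 4.7), a distance of √(0.4² + 1.7²) ≈ 1.7.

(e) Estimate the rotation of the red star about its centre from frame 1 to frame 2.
25° counter-clockwise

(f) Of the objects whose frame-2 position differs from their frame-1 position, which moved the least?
the brown circle

(moved 0.4)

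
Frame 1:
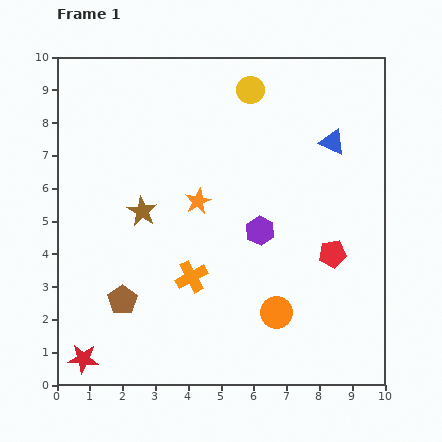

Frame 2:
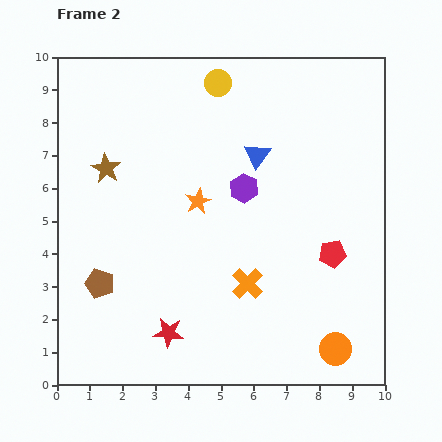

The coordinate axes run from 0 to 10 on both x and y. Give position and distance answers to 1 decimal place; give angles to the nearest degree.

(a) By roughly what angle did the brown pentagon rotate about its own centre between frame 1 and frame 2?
19° counter-clockwise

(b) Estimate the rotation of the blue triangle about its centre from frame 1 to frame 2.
40° clockwise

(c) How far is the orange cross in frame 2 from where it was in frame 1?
1.7

The orange cross moved from (4.1, 3.3) to (5.8, 3.1), a distance of √(1.7² + 0.2²) ≈ 1.7.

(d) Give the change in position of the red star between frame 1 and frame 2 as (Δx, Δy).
(2.6, 0.8)

The red star was at (0.8, 0.8) in frame 1 and (3.4, 1.6) in frame 2.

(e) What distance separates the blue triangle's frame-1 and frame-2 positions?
2.3

The blue triangle moved from (8.4, 7.4) to (6.1, 7.0), a distance of √(2.3² + 0.4²) ≈ 2.3.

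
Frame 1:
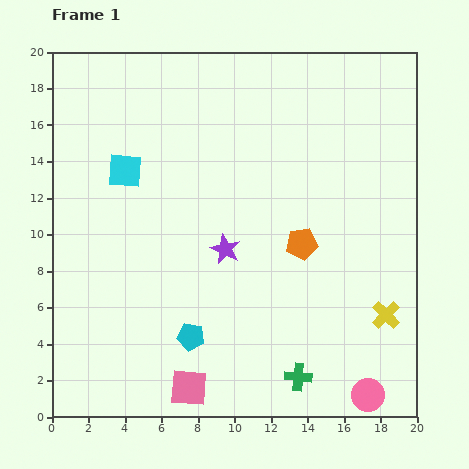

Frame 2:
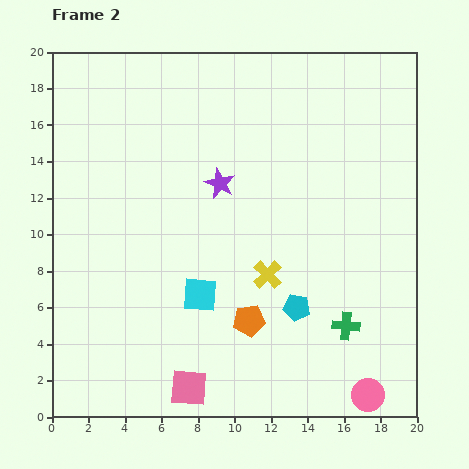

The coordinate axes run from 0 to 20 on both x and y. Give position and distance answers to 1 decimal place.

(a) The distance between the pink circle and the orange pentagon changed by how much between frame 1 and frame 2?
-1.3

Distance in frame 1: 9.0. Distance in frame 2: 7.7.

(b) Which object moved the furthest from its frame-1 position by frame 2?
the cyan square

(moved 7.9; next 6.9)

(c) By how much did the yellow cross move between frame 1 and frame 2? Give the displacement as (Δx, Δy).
(-6.5, 2.2)

The yellow cross was at (18.3, 5.6) in frame 1 and (11.8, 7.8) in frame 2.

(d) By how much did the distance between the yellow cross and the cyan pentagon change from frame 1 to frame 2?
-8.4

Distance in frame 1: 10.8. Distance in frame 2: 2.4.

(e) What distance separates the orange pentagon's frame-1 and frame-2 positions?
5.1

The orange pentagon moved from (13.7, 9.5) to (10.8, 5.3), a distance of √(2.9² + 4.2²) ≈ 5.1.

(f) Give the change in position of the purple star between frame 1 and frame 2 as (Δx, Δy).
(-0.3, 3.6)

The purple star was at (9.5, 9.2) in frame 1 and (9.2, 12.8) in frame 2.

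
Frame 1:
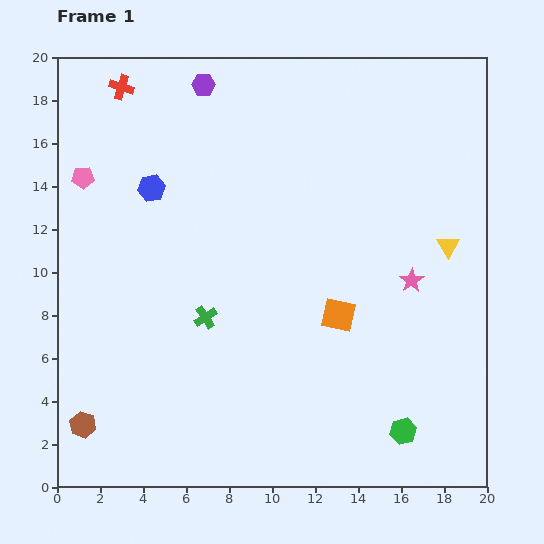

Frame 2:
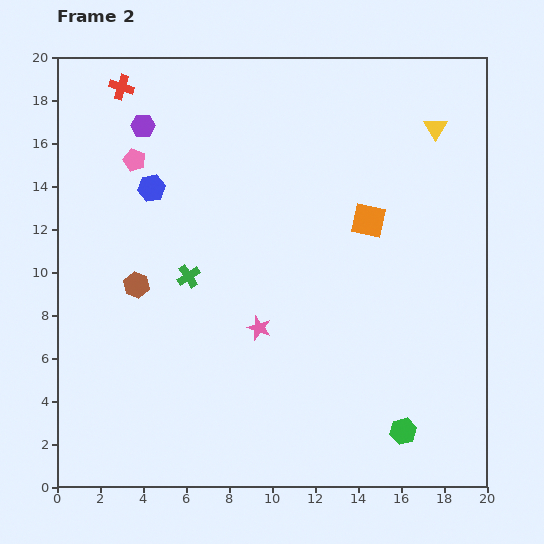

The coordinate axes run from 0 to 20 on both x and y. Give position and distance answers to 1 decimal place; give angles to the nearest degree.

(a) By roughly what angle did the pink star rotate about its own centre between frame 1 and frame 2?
18° counter-clockwise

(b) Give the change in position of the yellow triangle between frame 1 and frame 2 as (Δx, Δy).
(-0.6, 5.5)

The yellow triangle was at (18.2, 11.2) in frame 1 and (17.6, 16.7) in frame 2.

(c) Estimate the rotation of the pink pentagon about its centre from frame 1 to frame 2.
23° clockwise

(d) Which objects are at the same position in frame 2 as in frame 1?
the blue hexagon, the green hexagon, the red cross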